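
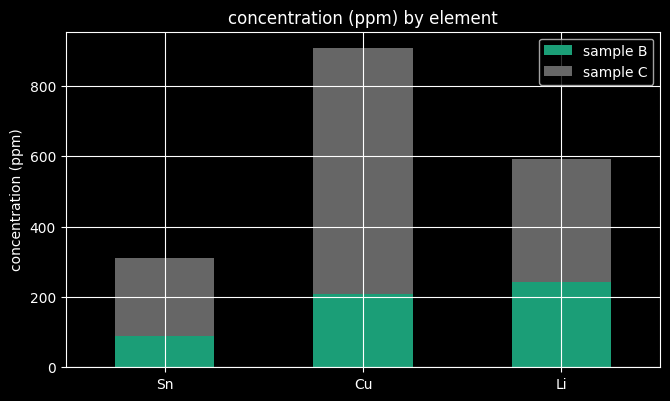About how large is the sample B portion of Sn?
sample B top ≈ 100, bottom ≈ 0; segment ≈ 100.

≈ 100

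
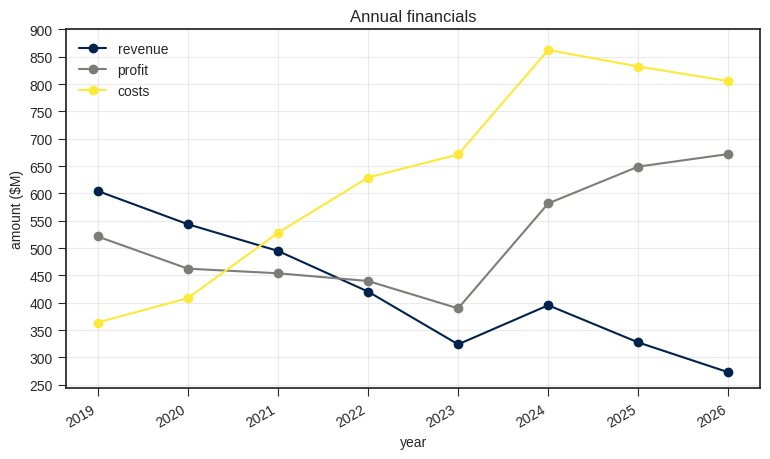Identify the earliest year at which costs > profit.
2021

2020: costs ≈ 400 vs profit ≈ 450 (not yet); 2021: costs ≈ 550 vs profit ≈ 450 (first crossover).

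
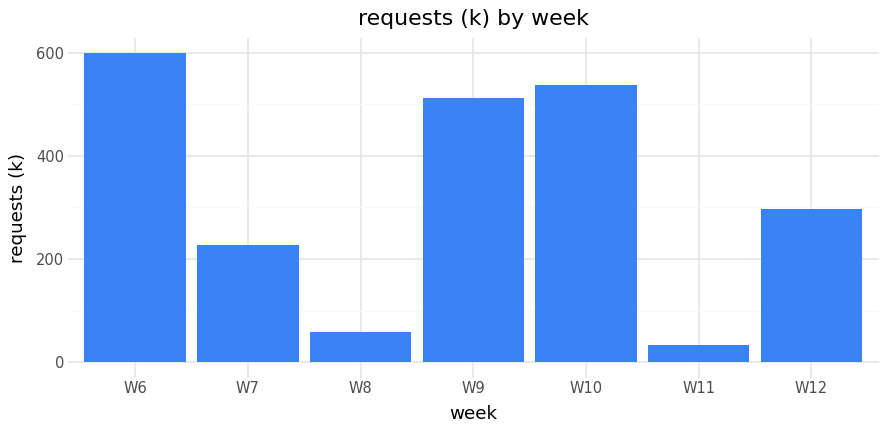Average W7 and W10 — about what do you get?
≈ 400

(250 + 550) / 2 ≈ 400.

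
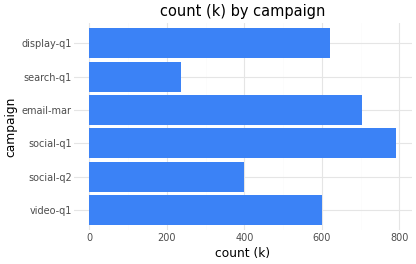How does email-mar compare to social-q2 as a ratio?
≈ 1.75×

email-mar ≈ 700, social-q2 ≈ 400; 700/400 ≈ 1.75.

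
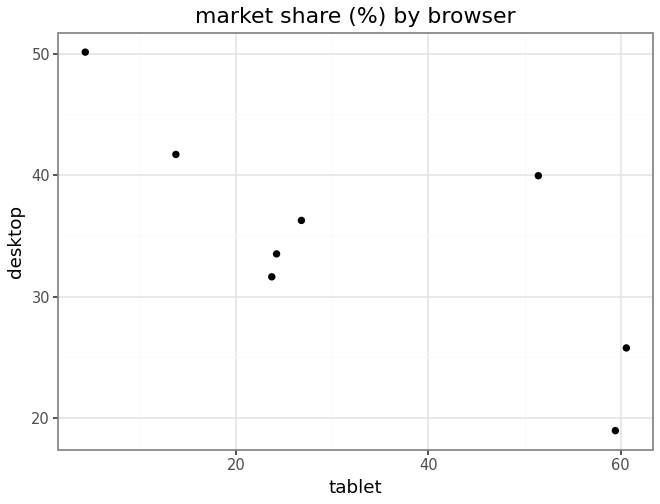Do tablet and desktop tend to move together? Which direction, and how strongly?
negative, strong

Points are negatively correlated; strong (|r| ≈ 0.8).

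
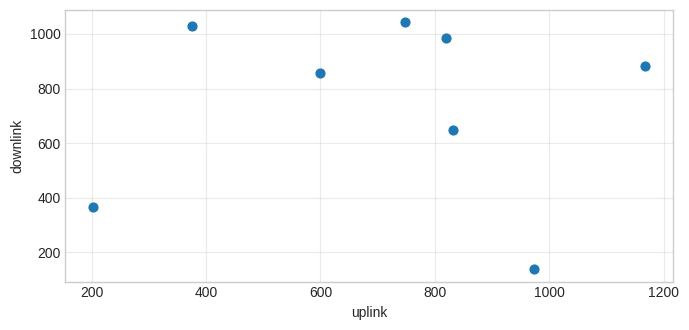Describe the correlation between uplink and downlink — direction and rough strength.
no clear correlation

Points are roughly uncorrelated; weak (|r| ≈ 0.0).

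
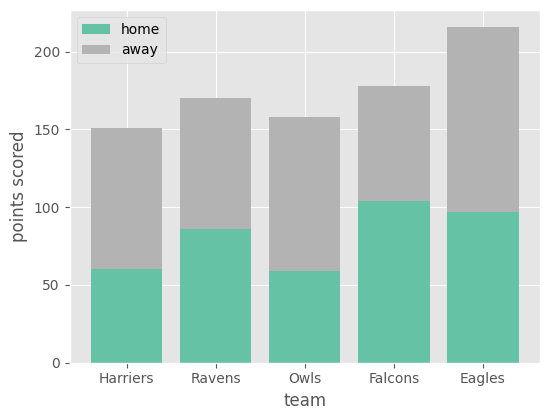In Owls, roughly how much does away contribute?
away top ≈ 160, bottom ≈ 60; segment ≈ 100.

≈ 100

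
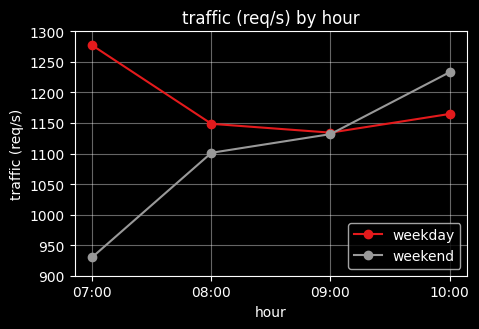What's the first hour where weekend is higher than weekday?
09:00: weekend ≈ 1150 vs weekday ≈ 1150 (not yet); 10:00: weekend ≈ 1250 vs weekday ≈ 1150 (first crossover).

10:00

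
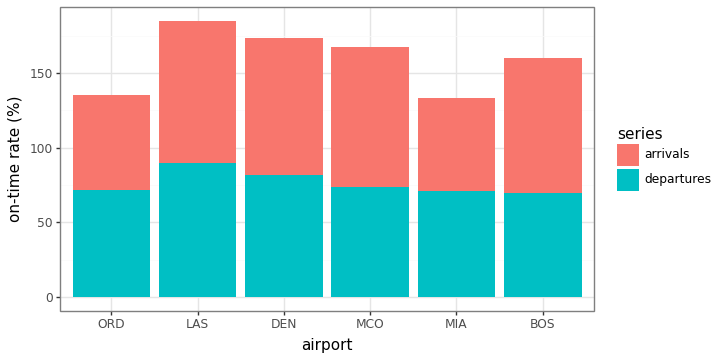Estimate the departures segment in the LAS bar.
departures top ≈ 100, bottom ≈ 0; segment ≈ 100.

≈ 100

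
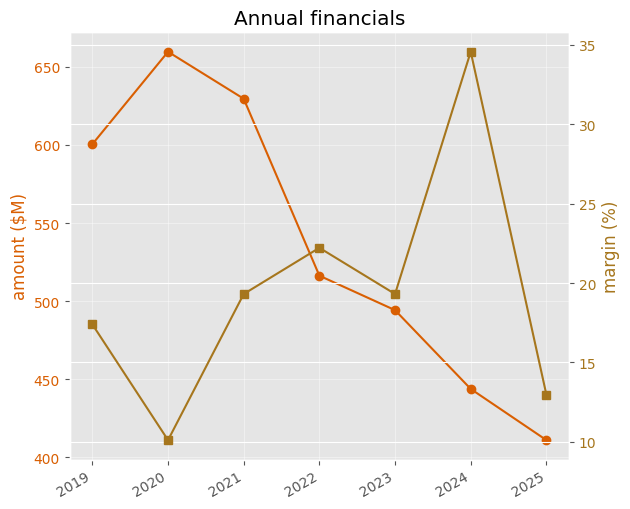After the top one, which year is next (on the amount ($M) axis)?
2021

Top 3 (on the amount ($M) axis): 2020 ≈ 650, 2021 ≈ 625, 2019 ≈ 600.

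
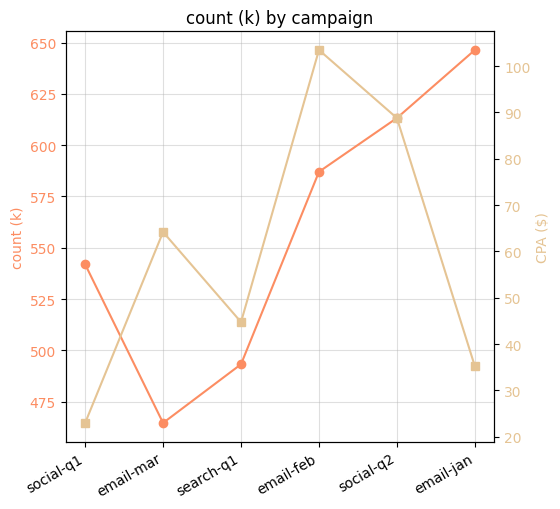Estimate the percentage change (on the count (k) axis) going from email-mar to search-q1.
≈ +8.7%

email-mar ≈ 460, search-q1 ≈ 500; (500 − 460) / 460 ≈ +8.7%.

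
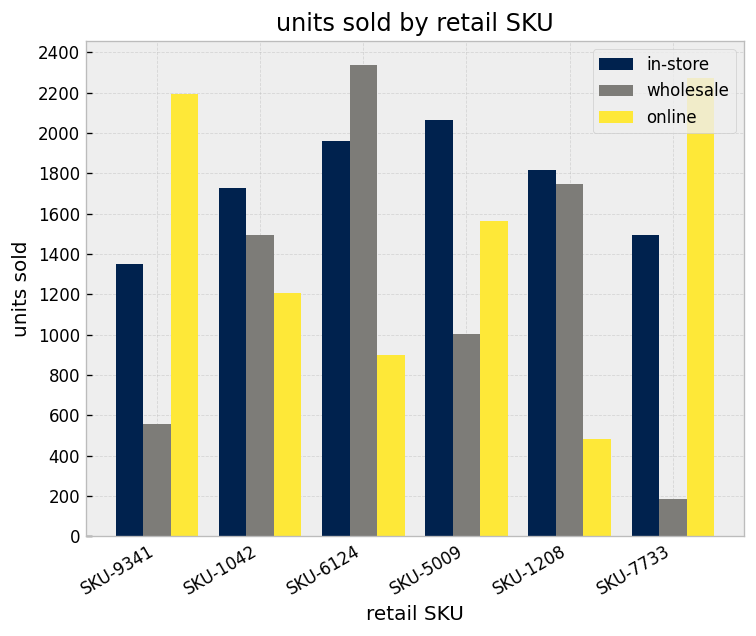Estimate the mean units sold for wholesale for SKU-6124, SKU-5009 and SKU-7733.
(2400 + 1000 + 200) / 3 ≈ 1200.

≈ 1200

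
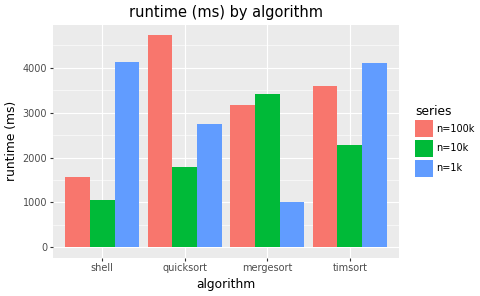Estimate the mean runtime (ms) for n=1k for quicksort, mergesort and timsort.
(3000 + 1000 + 4000) / 3 ≈ 2667.

≈ 2667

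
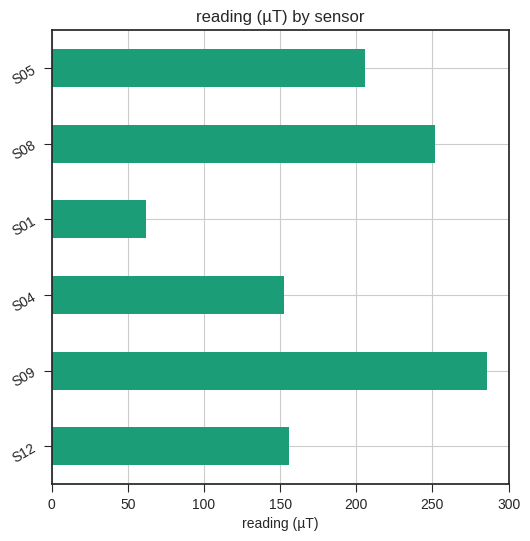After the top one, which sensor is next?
Top 3: S09 ≈ 275, S08 ≈ 250, S05 ≈ 200.

S08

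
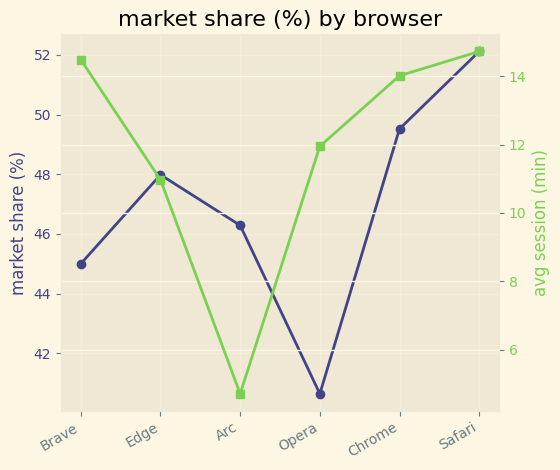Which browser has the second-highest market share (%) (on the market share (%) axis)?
Top 3 (on the market share (%) axis): Safari ≈ 52, Chrome ≈ 50, Edge ≈ 48.

Chrome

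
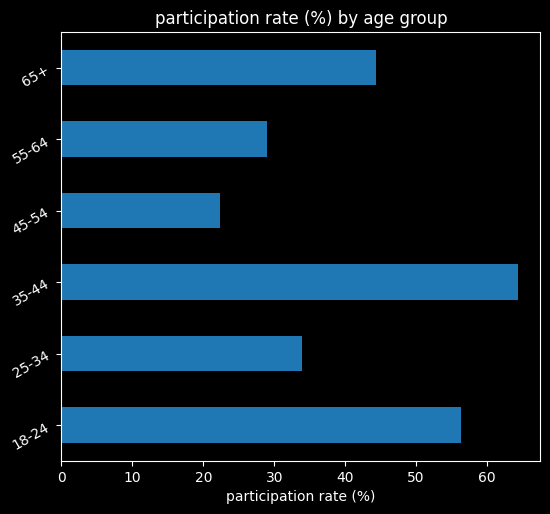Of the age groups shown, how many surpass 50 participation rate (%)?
Above 50: 18-24, 35-44.

2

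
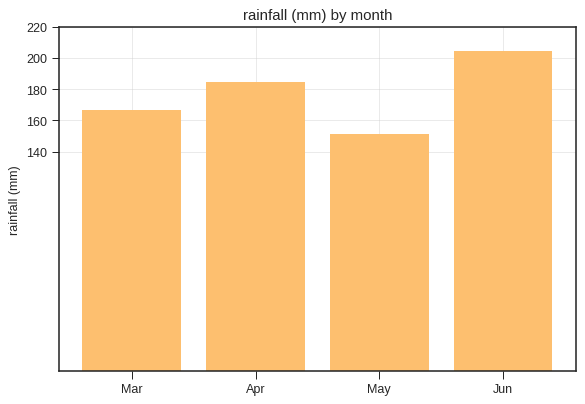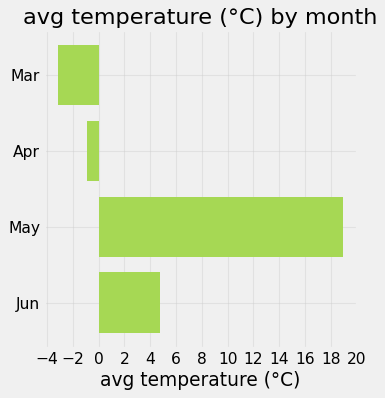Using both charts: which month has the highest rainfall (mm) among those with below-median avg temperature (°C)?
Chart 2 median avg temperature (°C) ≈ 2; below-median months: Mar, Apr. Among those, Apr has the highest rainfall (mm) (≈ 180).

Apr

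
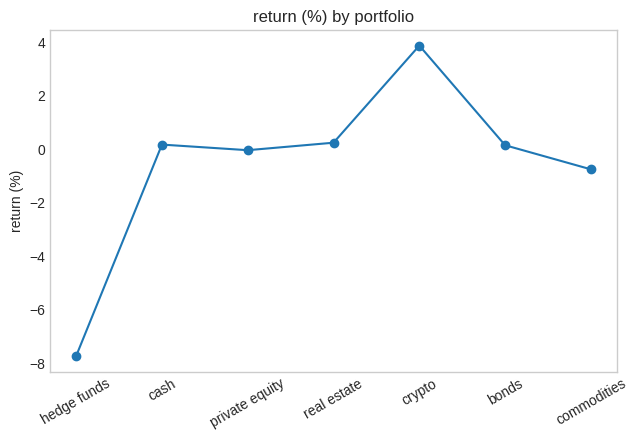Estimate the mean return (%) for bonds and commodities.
(0 + -1) / 2 ≈ 0.

≈ 0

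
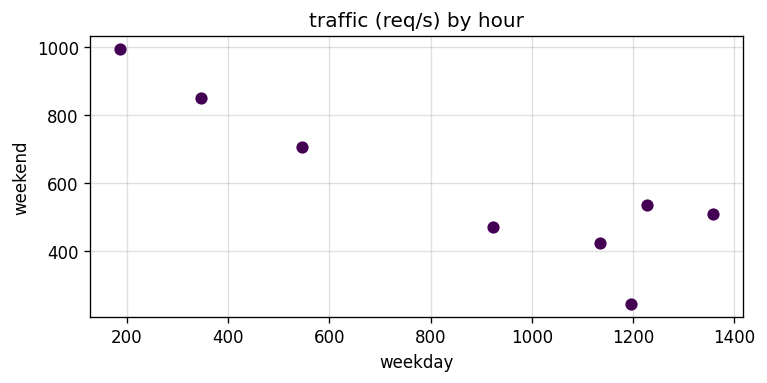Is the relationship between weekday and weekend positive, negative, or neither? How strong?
negative, strong

Points are negatively correlated; strong (|r| ≈ 0.9).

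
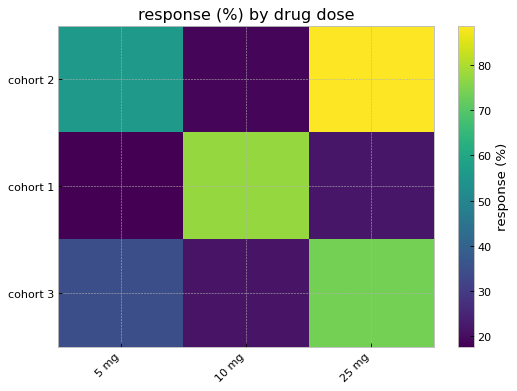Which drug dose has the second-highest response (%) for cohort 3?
Top 3 for cohort 3: 25 mg ≈ 70, 5 mg ≈ 30, 10 mg ≈ 20.

5 mg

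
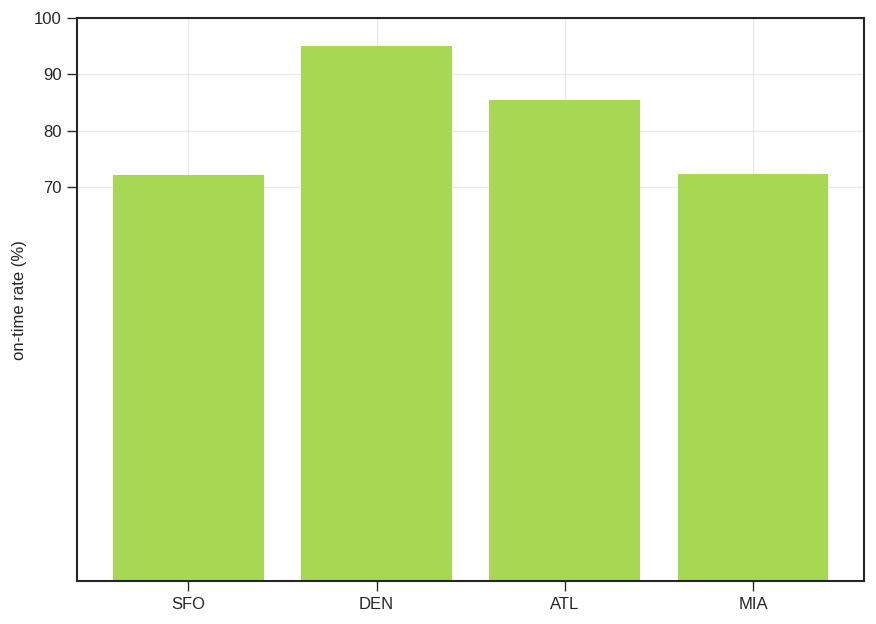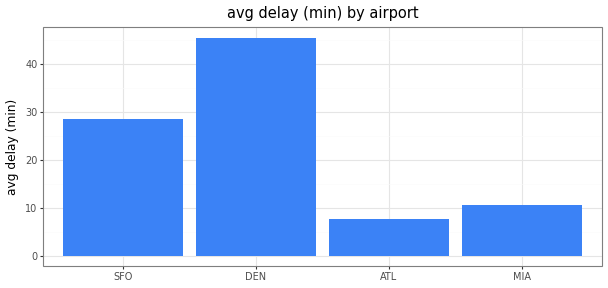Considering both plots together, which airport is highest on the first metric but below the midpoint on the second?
Chart 2 median avg delay (min) ≈ 20; below-median airports: ATL, MIA. Among those, ATL has the highest on-time rate (%) (≈ 90).

ATL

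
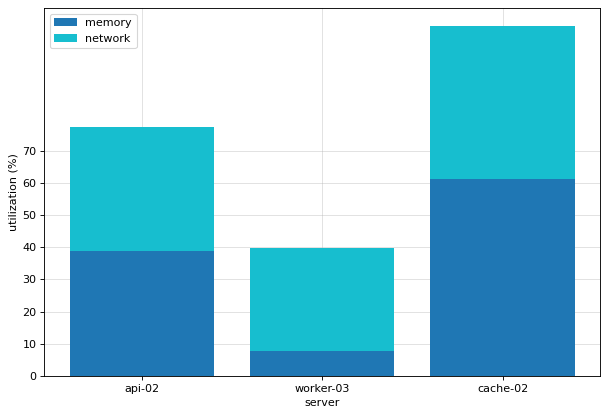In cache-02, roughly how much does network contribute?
network top ≈ 110, bottom ≈ 60; segment ≈ 50.

≈ 50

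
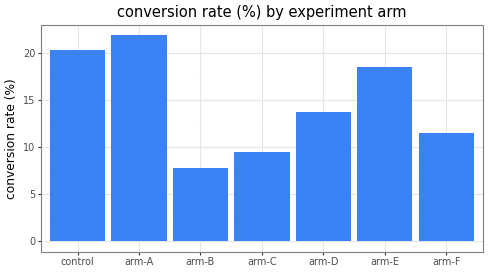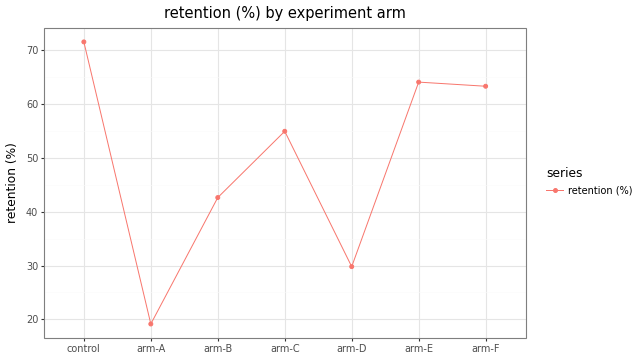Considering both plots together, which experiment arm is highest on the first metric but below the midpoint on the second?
arm-A

Chart 2 median retention (%) ≈ 50; below-median experiment arms: arm-A, arm-B, arm-D. Among those, arm-A has the highest conversion rate (%) (≈ 20).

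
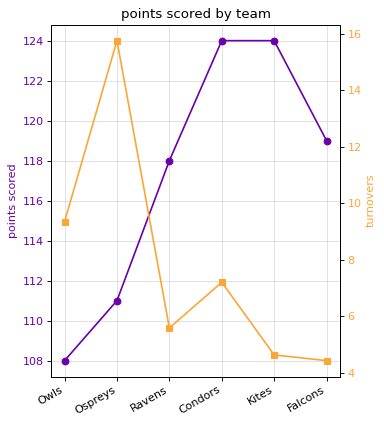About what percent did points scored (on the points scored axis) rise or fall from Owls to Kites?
≈ +14.8%

Owls ≈ 108, Kites ≈ 124; (124 − 108) / 108 ≈ +14.8%.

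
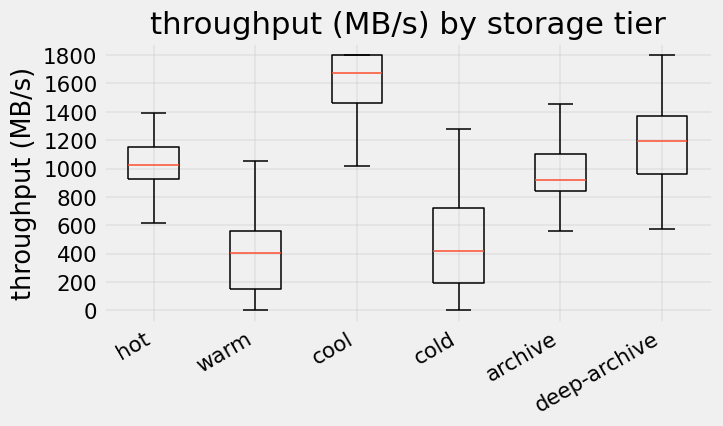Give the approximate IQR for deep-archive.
Q3 ≈ 1400, Q1 ≈ 1000; IQR ≈ 400.

≈ 400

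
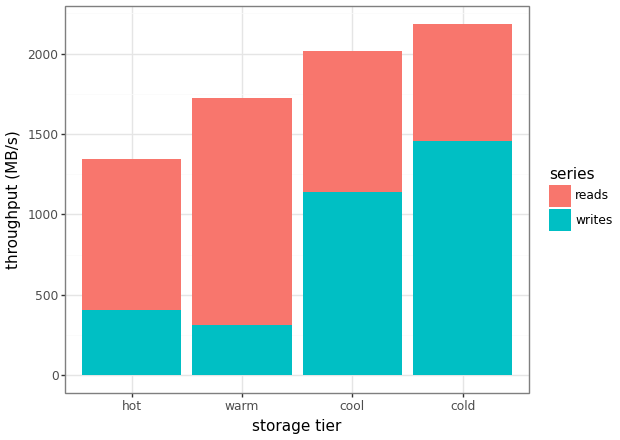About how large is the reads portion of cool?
reads top ≈ 2000, bottom ≈ 1200; segment ≈ 800.

≈ 800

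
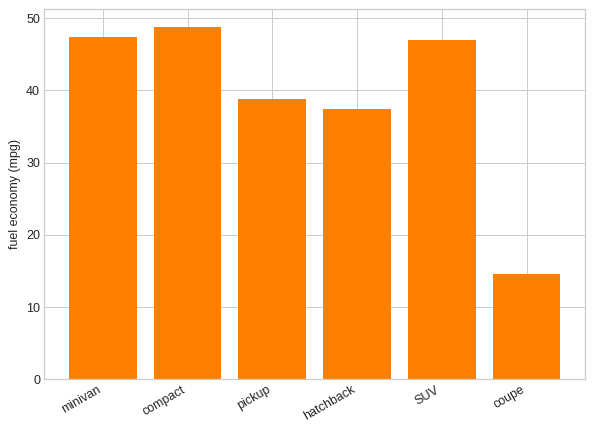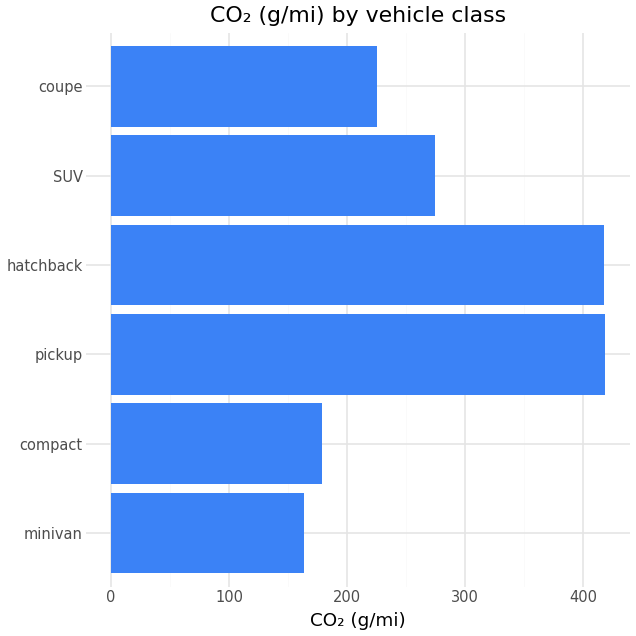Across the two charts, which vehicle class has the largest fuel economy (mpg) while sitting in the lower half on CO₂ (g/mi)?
Chart 2 median CO₂ (g/mi) ≈ 250; below-median vehicle classes: minivan, compact, coupe. Among those, compact has the highest fuel economy (mpg) (≈ 50).

compact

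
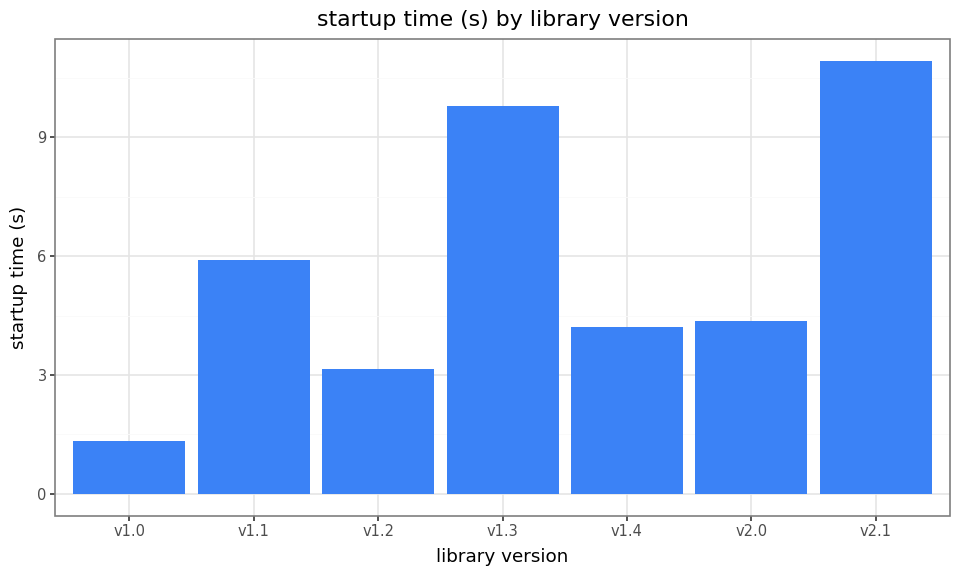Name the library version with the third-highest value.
v1.1

Top 4: v2.1 ≈ 11, v1.3 ≈ 10, v1.1 ≈ 6, v2.0 ≈ 4.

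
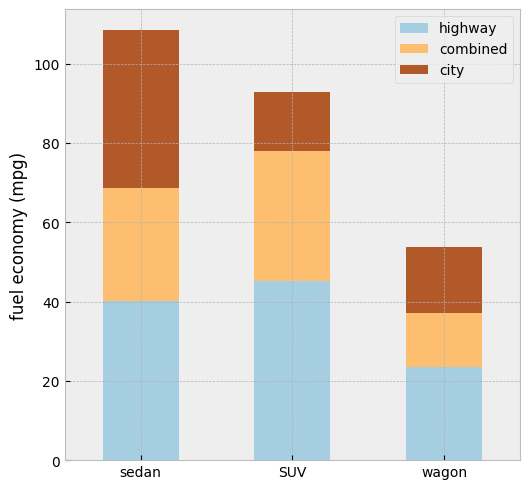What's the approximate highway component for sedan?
≈ 40

highway top ≈ 40, bottom ≈ 0; segment ≈ 40.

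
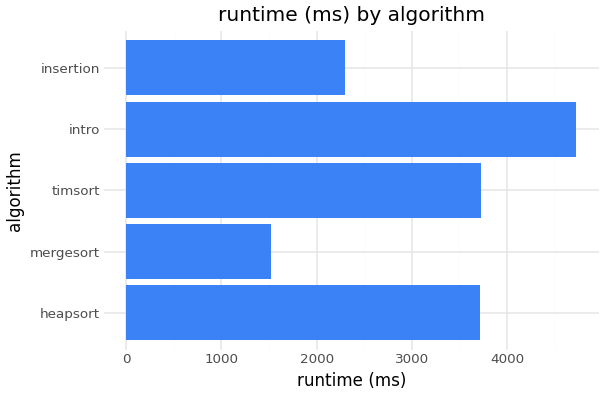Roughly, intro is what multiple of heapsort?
≈ 1.29×

intro ≈ 4500, heapsort ≈ 3500; 4500/3500 ≈ 1.29.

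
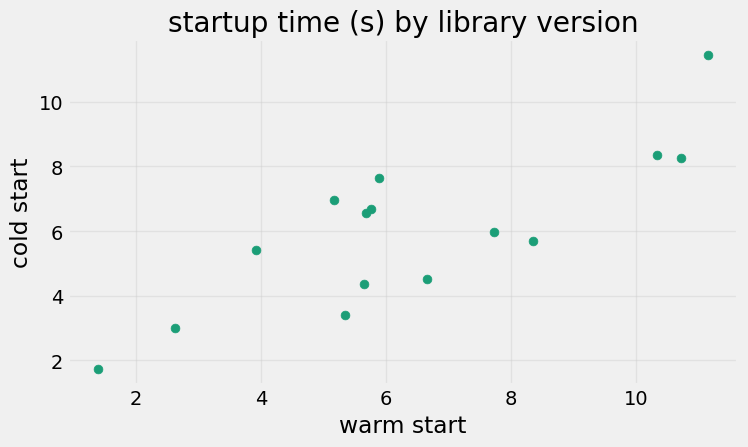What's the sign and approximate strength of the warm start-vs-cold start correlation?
Points are positively correlated; strong (|r| ≈ 0.8).

positive, strong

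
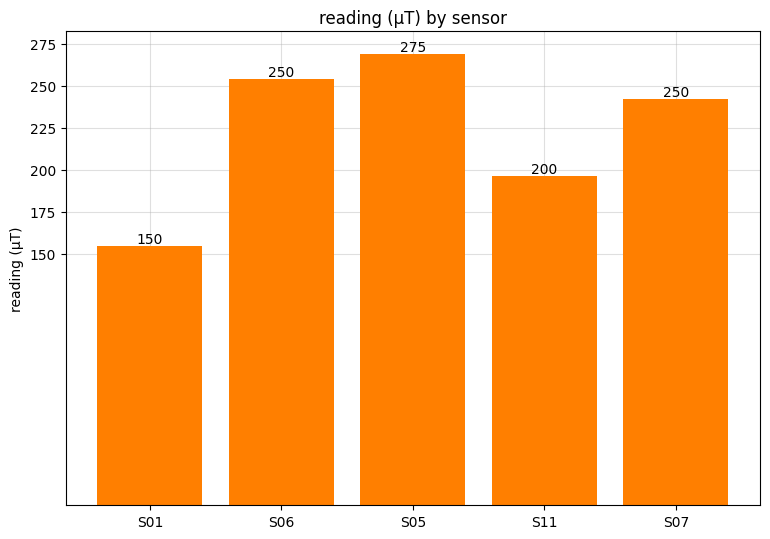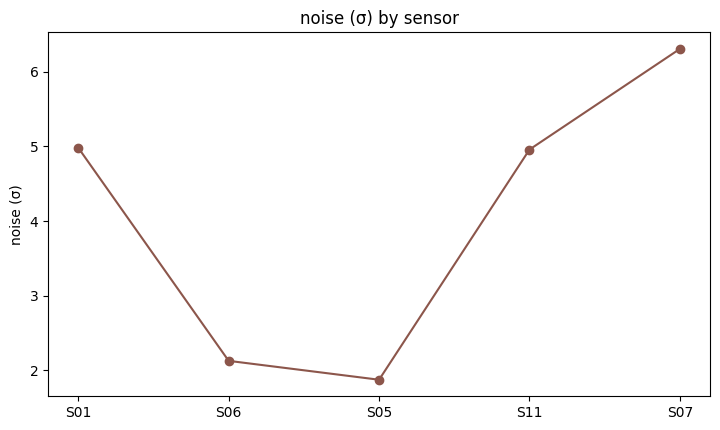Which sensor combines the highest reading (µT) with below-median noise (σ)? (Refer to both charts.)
S05

Chart 2 median noise (σ) ≈ 5; below-median sensors: S06, S05. Among those, S05 has the highest reading (µT) (≈ 275).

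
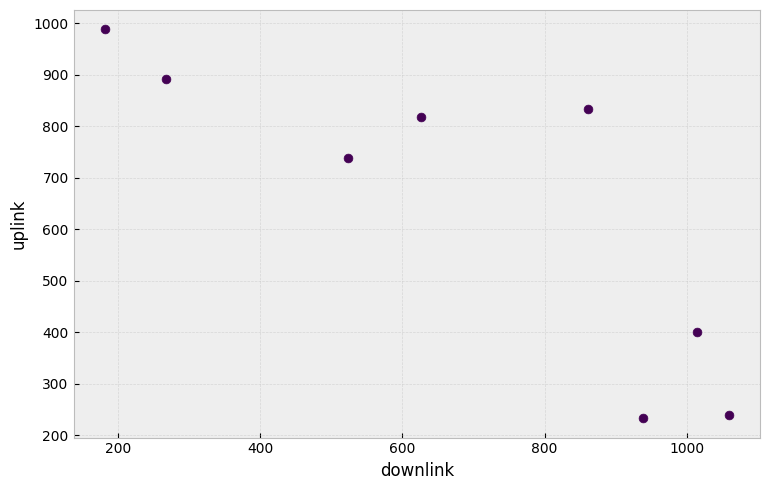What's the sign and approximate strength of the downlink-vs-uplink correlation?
Points are negatively correlated; strong (|r| ≈ 0.8).

negative, strong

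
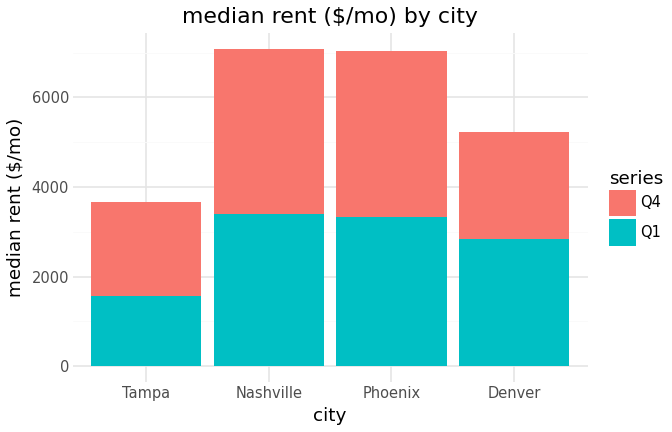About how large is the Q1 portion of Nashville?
Q1 top ≈ 3000, bottom ≈ 0; segment ≈ 3000.

≈ 3000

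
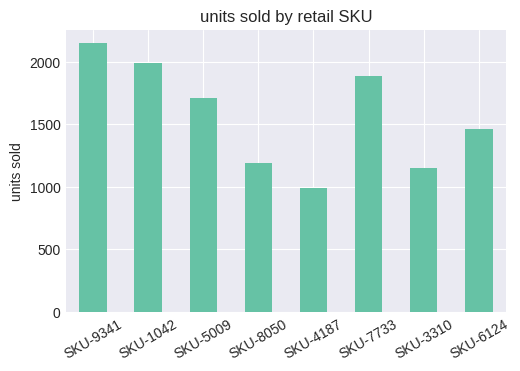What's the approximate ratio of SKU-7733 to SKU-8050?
SKU-7733 ≈ 1800, SKU-8050 ≈ 1200; 1800/1200 ≈ 1.5.

≈ 1.5×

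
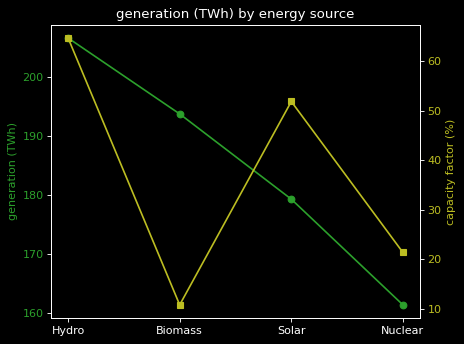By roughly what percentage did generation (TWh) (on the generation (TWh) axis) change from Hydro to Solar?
Hydro ≈ 205, Solar ≈ 180; (180 − 205) / 205 ≈ -12.2%.

≈ -12.2%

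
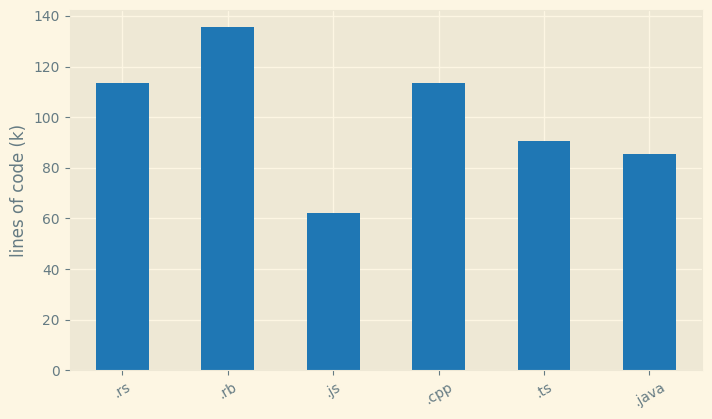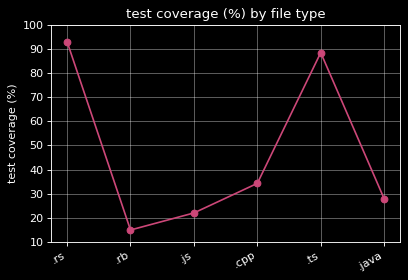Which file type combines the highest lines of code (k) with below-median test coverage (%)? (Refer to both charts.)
Chart 2 median test coverage (%) ≈ 30; below-median file types: .rb, .js, .java. Among those, .rb has the highest lines of code (k) (≈ 140).

.rb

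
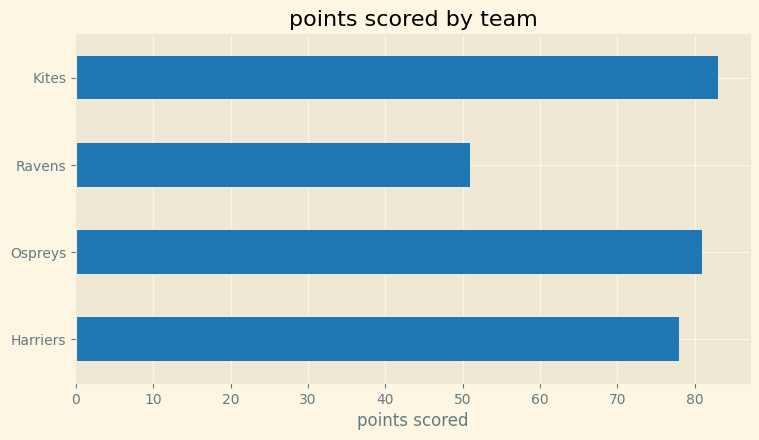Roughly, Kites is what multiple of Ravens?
Kites ≈ 80, Ravens ≈ 50; 80/50 ≈ 1.6.

≈ 1.6×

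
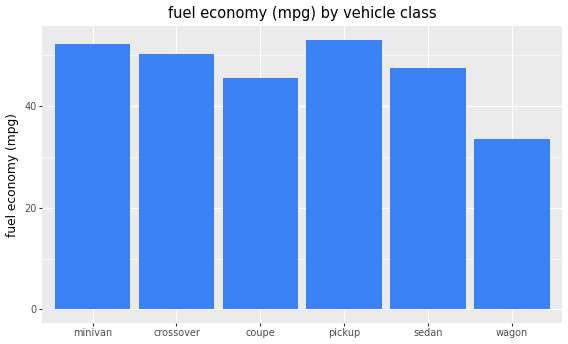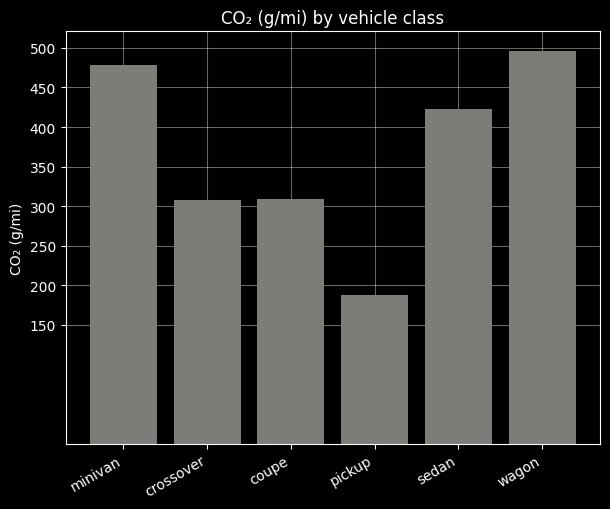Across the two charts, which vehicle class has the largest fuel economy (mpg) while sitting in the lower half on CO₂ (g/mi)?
Chart 2 median CO₂ (g/mi) ≈ 350; below-median vehicle classes: crossover, coupe, pickup. Among those, pickup has the highest fuel economy (mpg) (≈ 55).

pickup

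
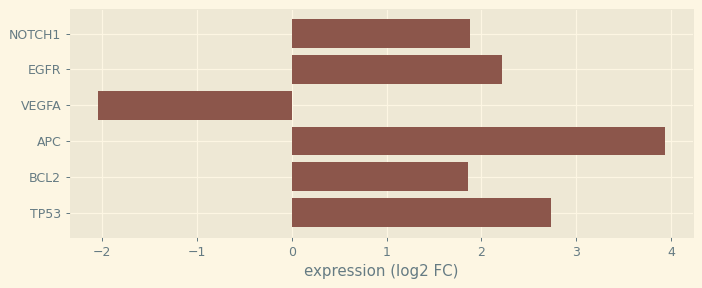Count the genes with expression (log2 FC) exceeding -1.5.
Above -1.5: NOTCH1, EGFR, APC, BCL2, TP53.

5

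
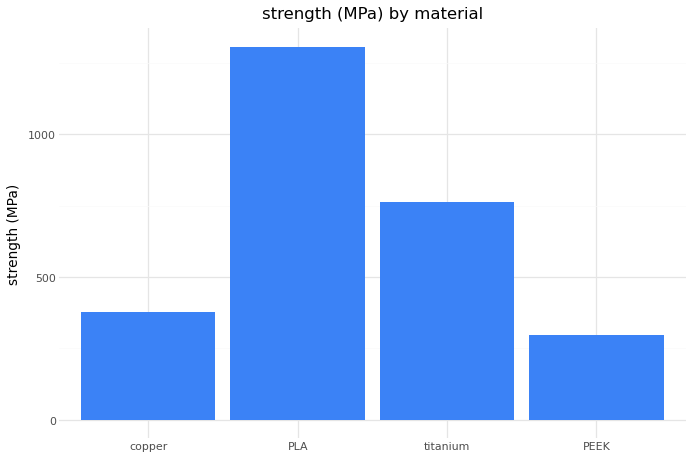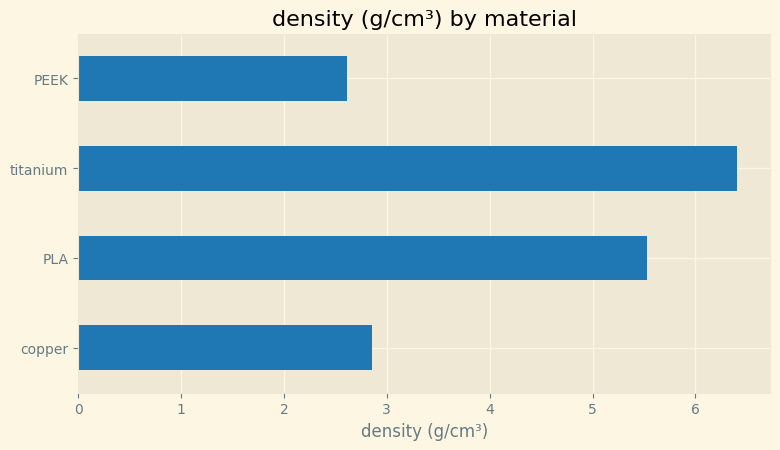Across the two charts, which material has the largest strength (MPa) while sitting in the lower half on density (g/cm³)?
Chart 2 median density (g/cm³) ≈ 4; below-median materials: copper, PEEK. Among those, copper has the highest strength (MPa) (≈ 400).

copper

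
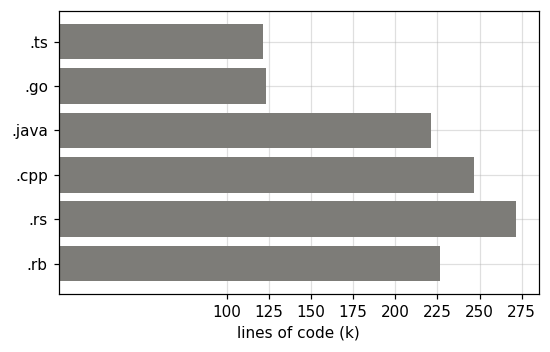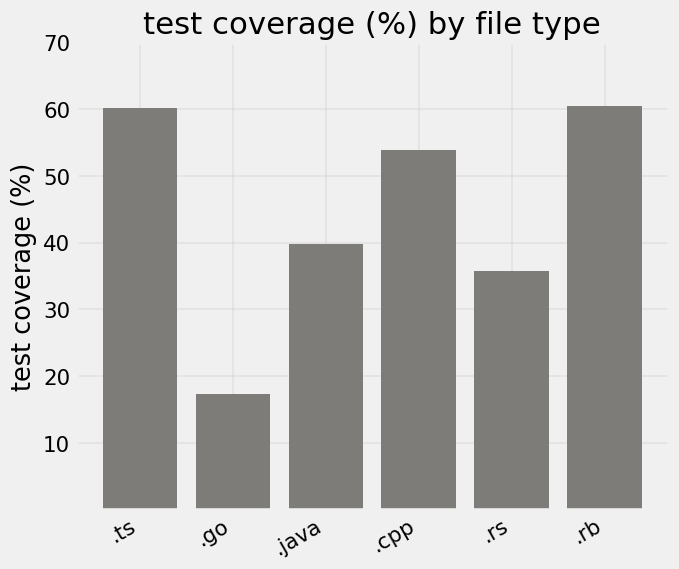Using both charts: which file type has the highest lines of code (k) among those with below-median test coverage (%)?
Chart 2 median test coverage (%) ≈ 50; below-median file types: .go, .java, .rs. Among those, .rs has the highest lines of code (k) (≈ 275).

.rs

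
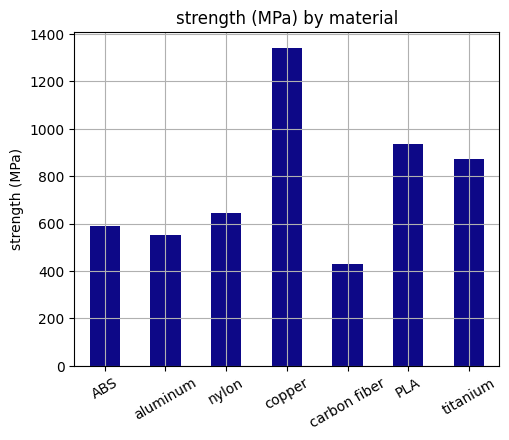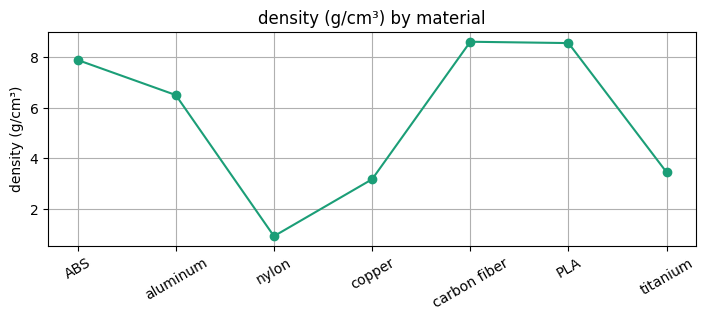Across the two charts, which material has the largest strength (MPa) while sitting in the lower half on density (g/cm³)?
copper

Chart 2 median density (g/cm³) ≈ 7; below-median materials: nylon, copper, titanium. Among those, copper has the highest strength (MPa) (≈ 1400).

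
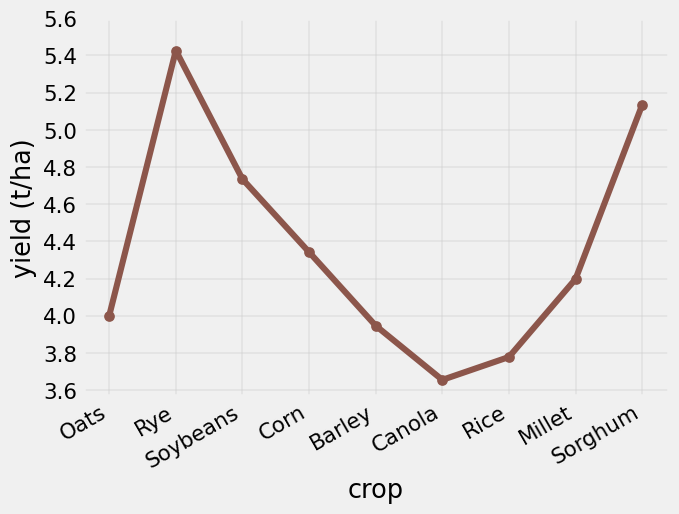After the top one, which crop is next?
Sorghum

Top 3: Rye ≈ 5.4, Sorghum ≈ 5.2, Soybeans ≈ 4.8.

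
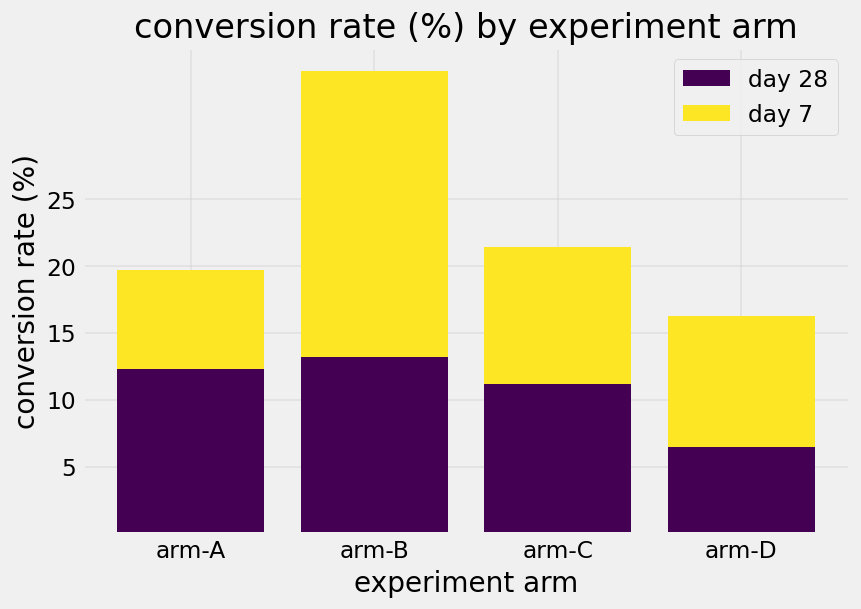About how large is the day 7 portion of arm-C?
day 7 top ≈ 20, bottom ≈ 10; segment ≈ 10.

≈ 10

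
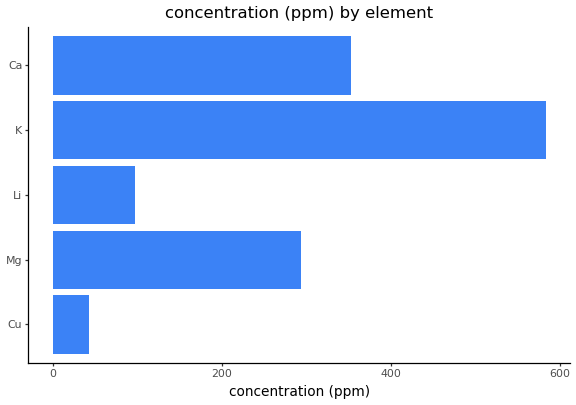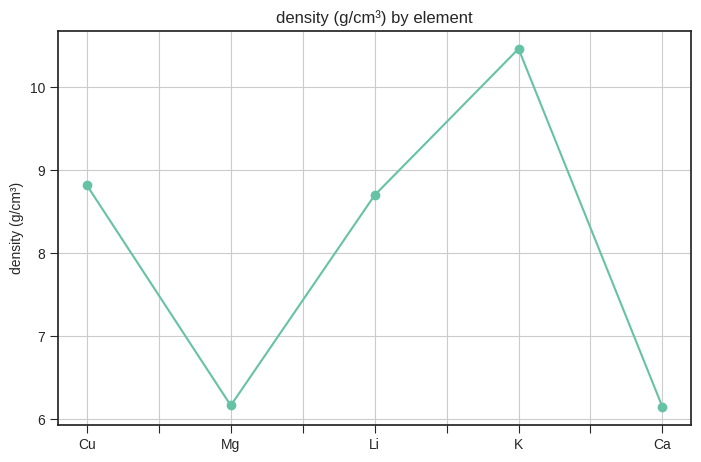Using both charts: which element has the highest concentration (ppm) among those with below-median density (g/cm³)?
Chart 2 median density (g/cm³) ≈ 9; below-median elements: Mg, Ca. Among those, Ca has the highest concentration (ppm) (≈ 400).

Ca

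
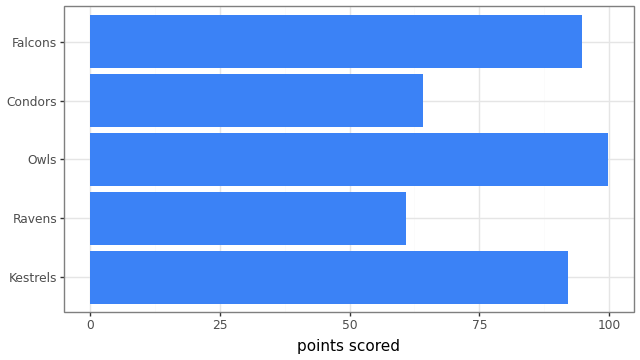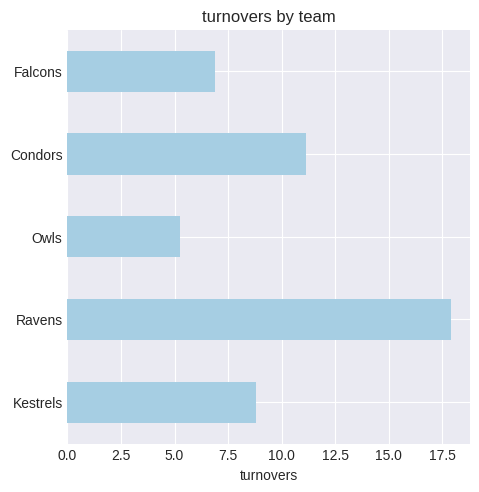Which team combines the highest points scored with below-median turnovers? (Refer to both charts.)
Owls

Chart 2 median turnovers ≈ 8; below-median teams: Owls, Falcons. Among those, Owls has the highest points scored (≈ 100).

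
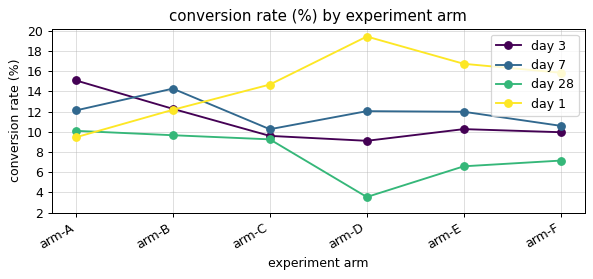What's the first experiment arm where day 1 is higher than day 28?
arm-B

arm-A: day 1 ≈ 10 vs day 28 ≈ 10 (not yet); arm-B: day 1 ≈ 12 vs day 28 ≈ 10 (first crossover).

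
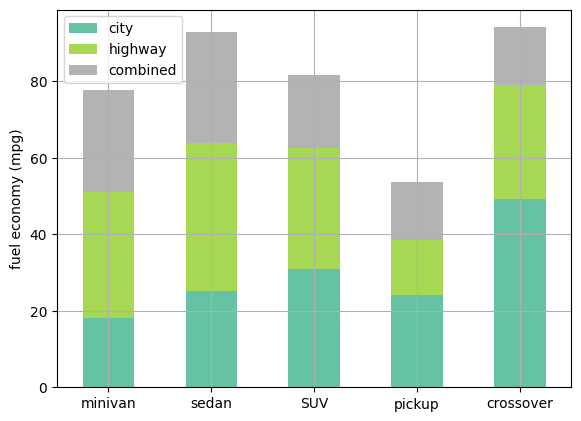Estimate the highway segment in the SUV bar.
highway top ≈ 60, bottom ≈ 30; segment ≈ 30.

≈ 30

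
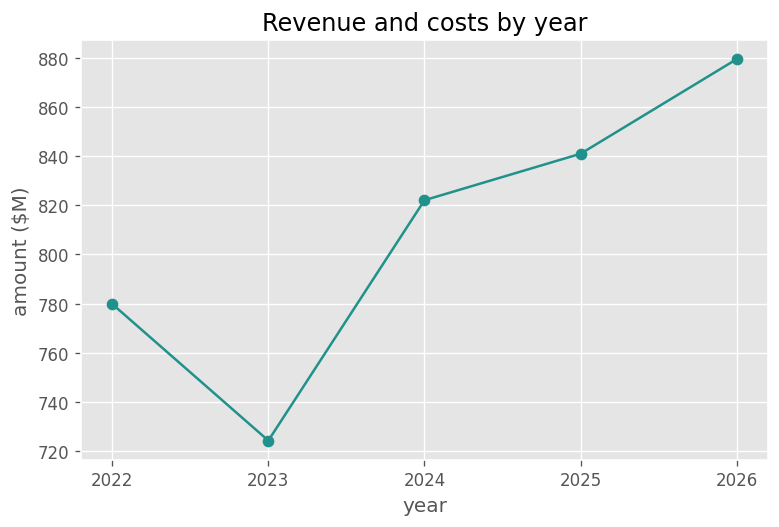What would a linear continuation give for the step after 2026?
≈ 910

Last three: 820, 840, 880 → slope ≈ 30/step → next ≈ 910.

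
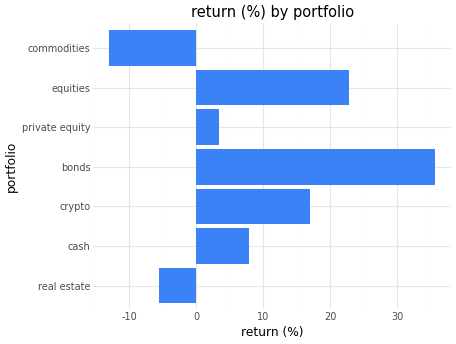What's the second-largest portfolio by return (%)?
Top 3: bonds ≈ 35, equities ≈ 25, crypto ≈ 15.

equities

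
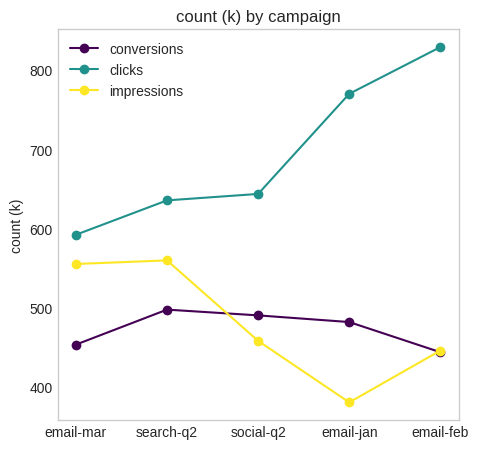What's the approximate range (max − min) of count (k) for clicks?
≈ 250

Max email-feb ≈ 850, min email-mar ≈ 600; range ≈ 250.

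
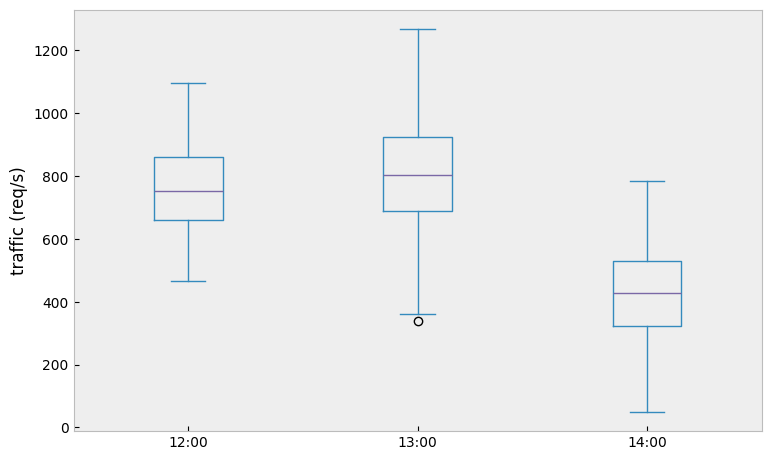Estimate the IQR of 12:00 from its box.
Q3 ≈ 850, Q1 ≈ 650; IQR ≈ 200.

≈ 200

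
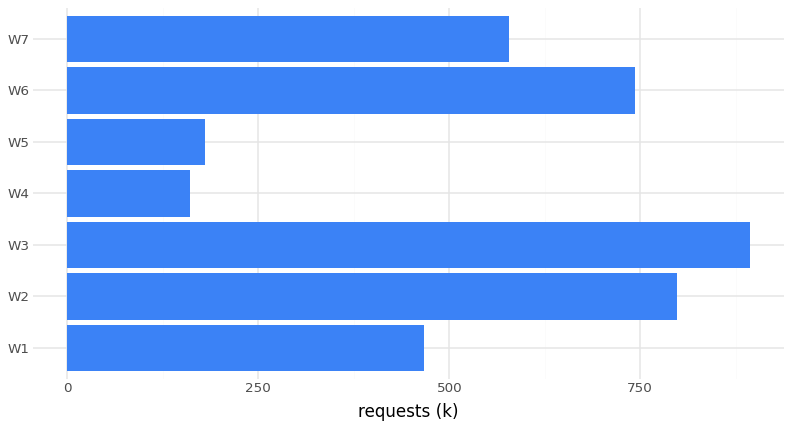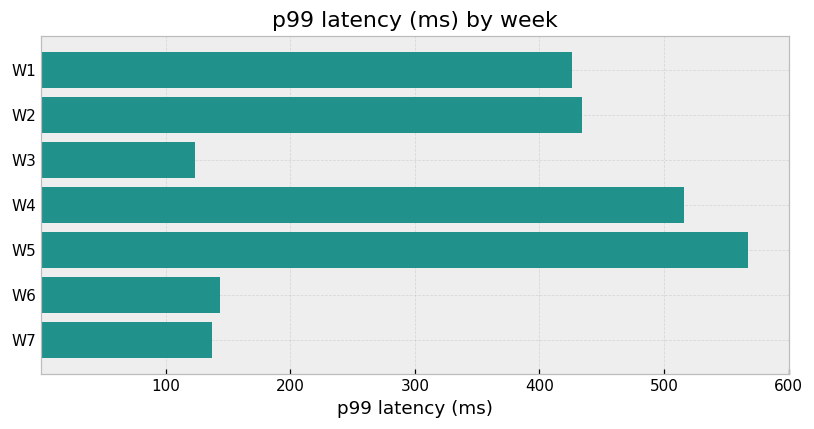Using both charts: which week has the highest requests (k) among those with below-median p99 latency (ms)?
W3

Chart 2 median p99 latency (ms) ≈ 400; below-median weeks: W3, W6, W7. Among those, W3 has the highest requests (k) (≈ 900).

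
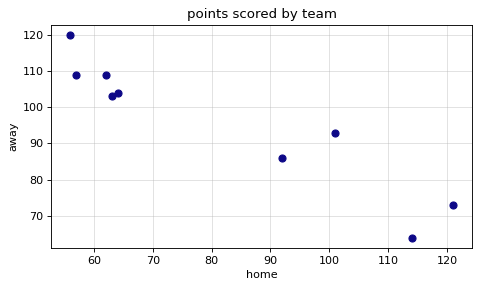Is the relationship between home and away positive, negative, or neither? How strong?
Points are negatively correlated; strong (|r| ≈ 0.9).

negative, strong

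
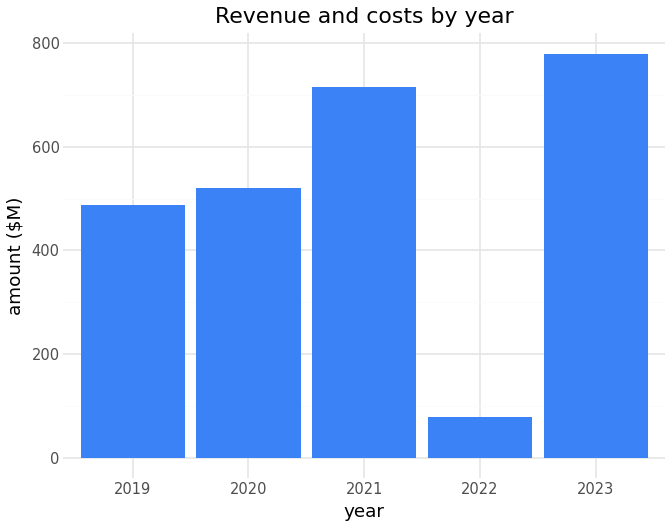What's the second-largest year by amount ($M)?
Top 3: 2023 ≈ 800, 2021 ≈ 700, 2020 ≈ 500.

2021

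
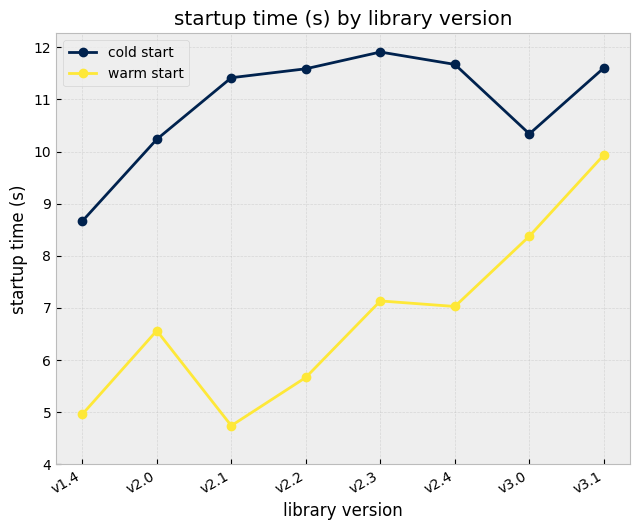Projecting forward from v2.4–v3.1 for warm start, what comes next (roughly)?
Last three: 7, 8, 10 → slope ≈ 1.5/step → next ≈ 11.5.

≈ 11.5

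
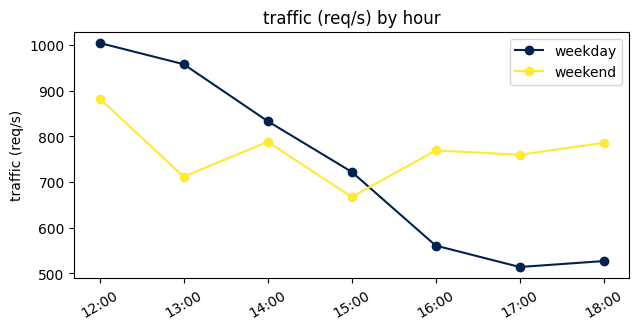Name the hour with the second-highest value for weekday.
13:00

Top 3 for weekday: 12:00 ≈ 1000, 13:00 ≈ 950, 14:00 ≈ 850.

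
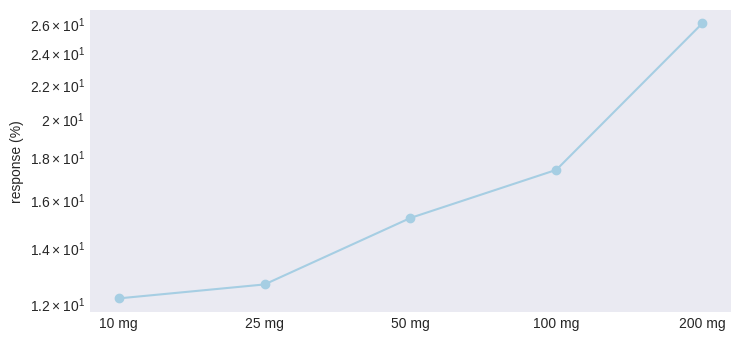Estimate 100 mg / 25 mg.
≈ 1.5×

100 mg ≈ 18, 25 mg ≈ 12; 18/12 ≈ 1.5.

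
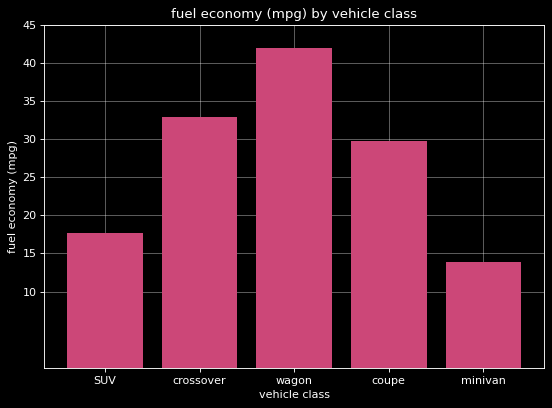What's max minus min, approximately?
≈ 25

Max wagon ≈ 40, min minivan ≈ 15; range ≈ 25.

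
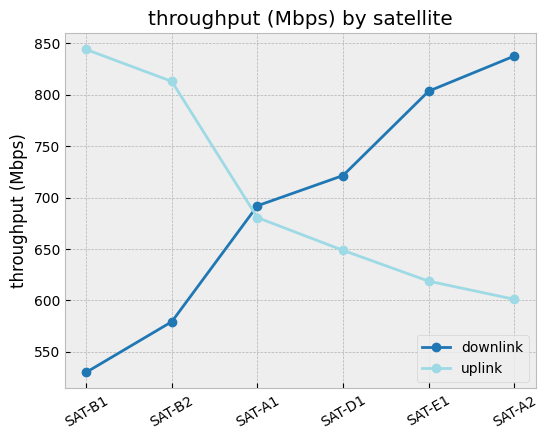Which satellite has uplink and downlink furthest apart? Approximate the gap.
SAT-B1, ≈ 300 Mbps

SAT-B1: uplink ≈ 850, downlink ≈ 550 → gap ≈ 300. Next-largest (SAT-A2) is only ≈ 250.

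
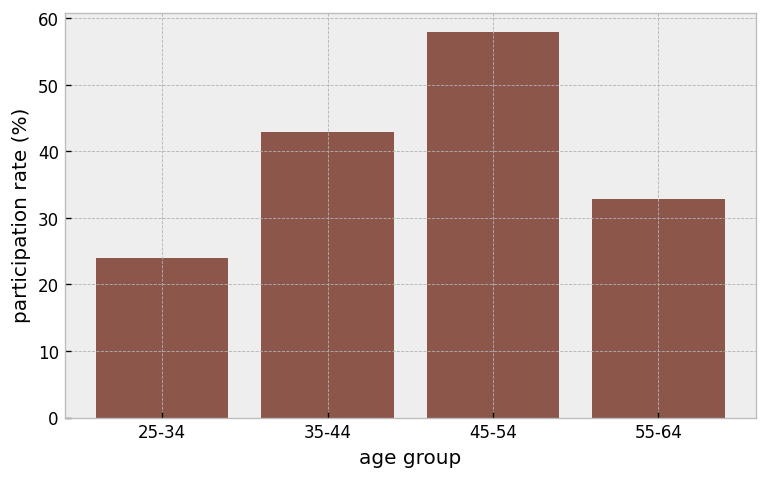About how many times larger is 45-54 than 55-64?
45-54 ≈ 60, 55-64 ≈ 35; 60/35 ≈ 1.71.

≈ 1.71×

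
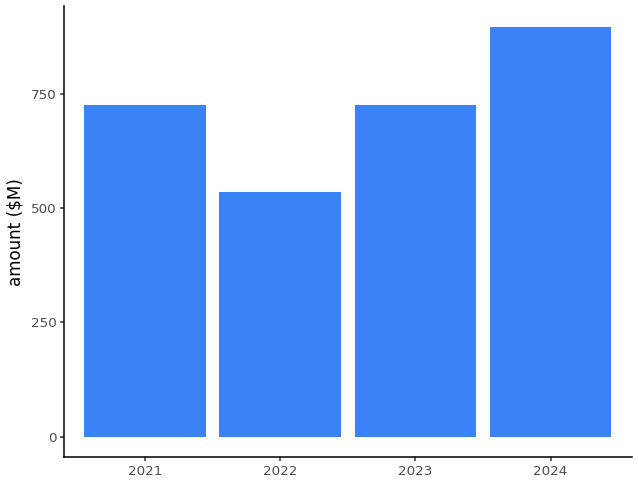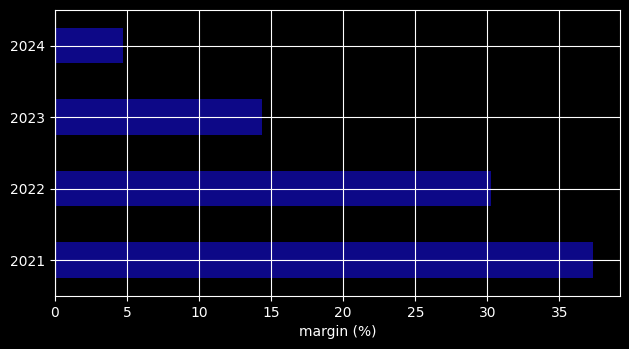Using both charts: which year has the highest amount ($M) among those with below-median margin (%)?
2024

Chart 2 median margin (%) ≈ 20; below-median years: 2023, 2024. Among those, 2024 has the highest amount ($M) (≈ 900).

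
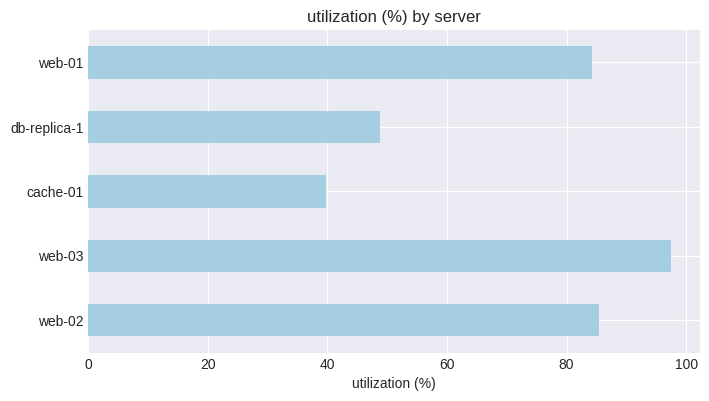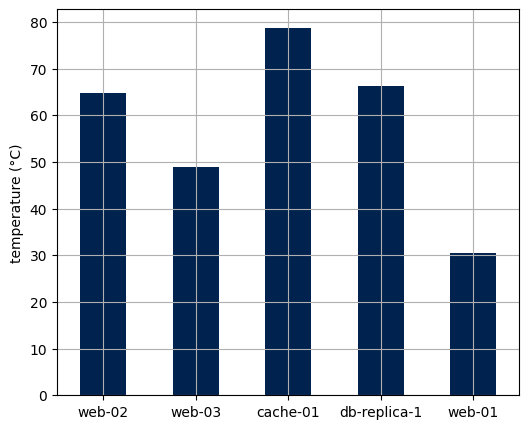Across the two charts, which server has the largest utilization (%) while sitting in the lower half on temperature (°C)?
Chart 2 median temperature (°C) ≈ 60; below-median servers: web-03, web-01. Among those, web-03 has the highest utilization (%) (≈ 100).

web-03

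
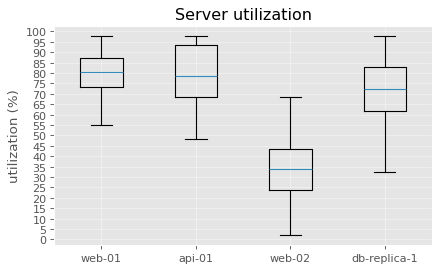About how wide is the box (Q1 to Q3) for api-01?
≈ 25

Q3 ≈ 95, Q1 ≈ 70; IQR ≈ 25.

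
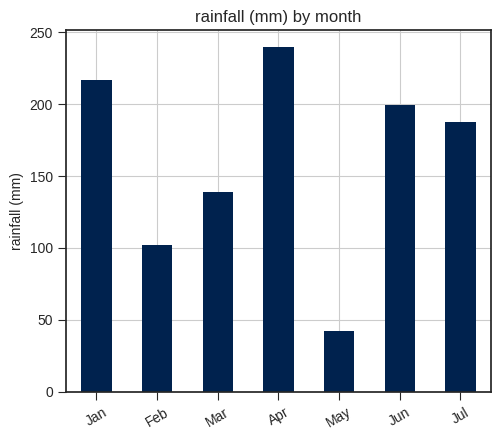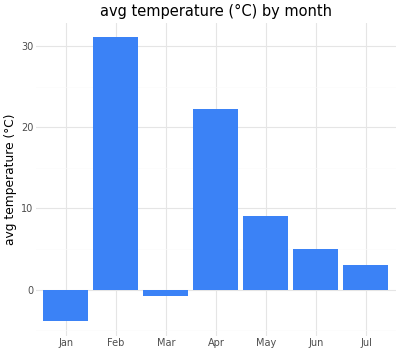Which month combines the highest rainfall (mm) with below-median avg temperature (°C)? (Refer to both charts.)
Jan

Chart 2 median avg temperature (°C) ≈ 5; below-median months: Jan, Mar, Jul. Among those, Jan has the highest rainfall (mm) (≈ 225).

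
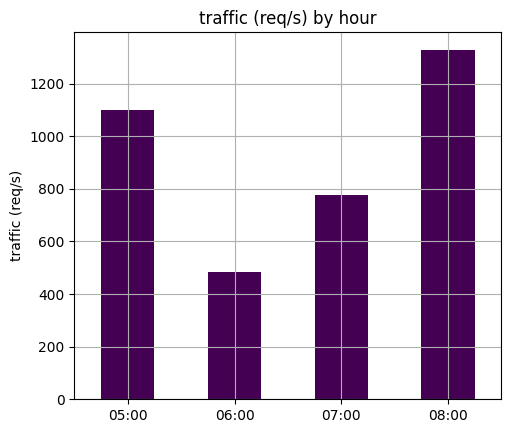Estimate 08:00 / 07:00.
≈ 1.75×

08:00 ≈ 1400, 07:00 ≈ 800; 1400/800 ≈ 1.75.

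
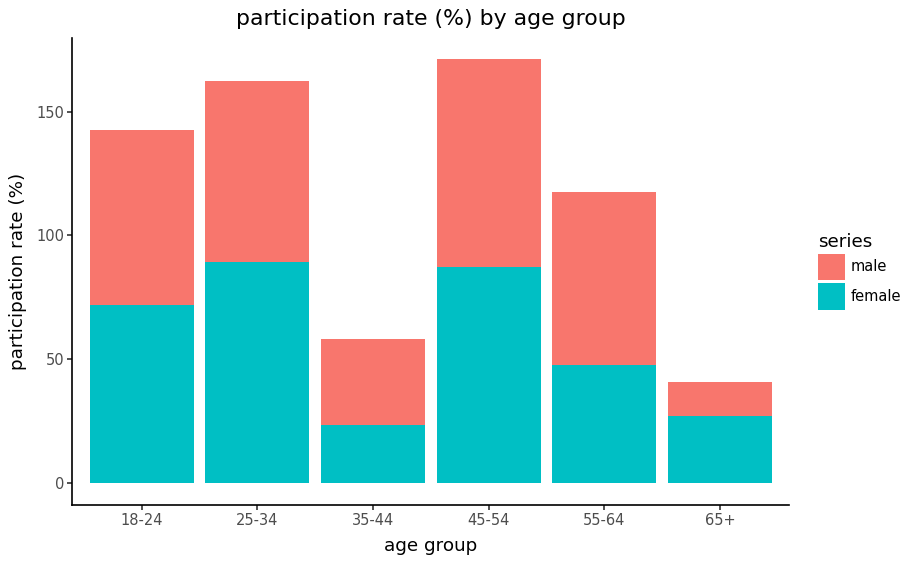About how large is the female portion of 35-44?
≈ 20

female top ≈ 20, bottom ≈ 0; segment ≈ 20.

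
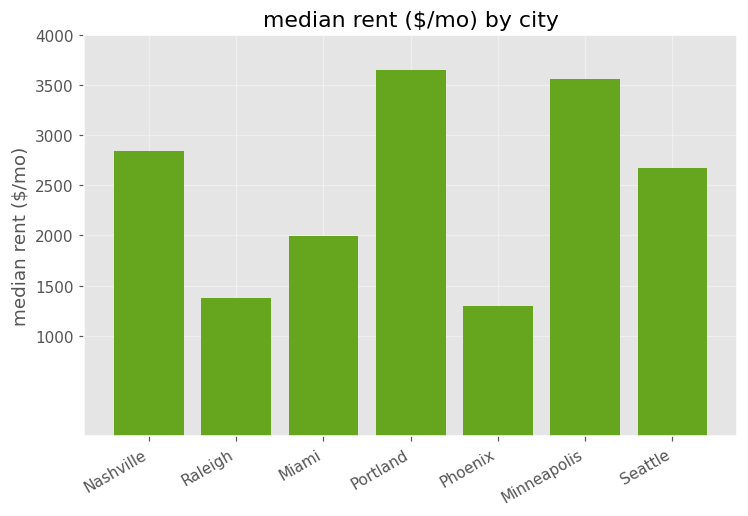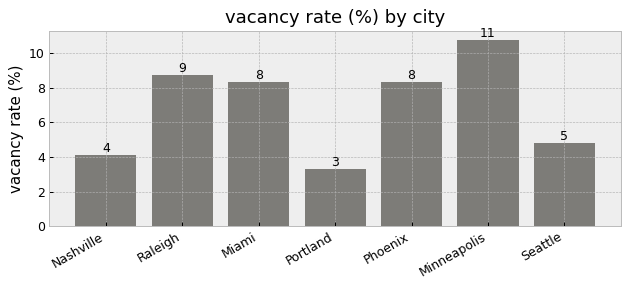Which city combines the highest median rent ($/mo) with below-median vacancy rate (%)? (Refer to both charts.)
Portland

Chart 2 median vacancy rate (%) ≈ 8; below-median cities: Nashville, Portland, Seattle. Among those, Portland has the highest median rent ($/mo) (≈ 3500).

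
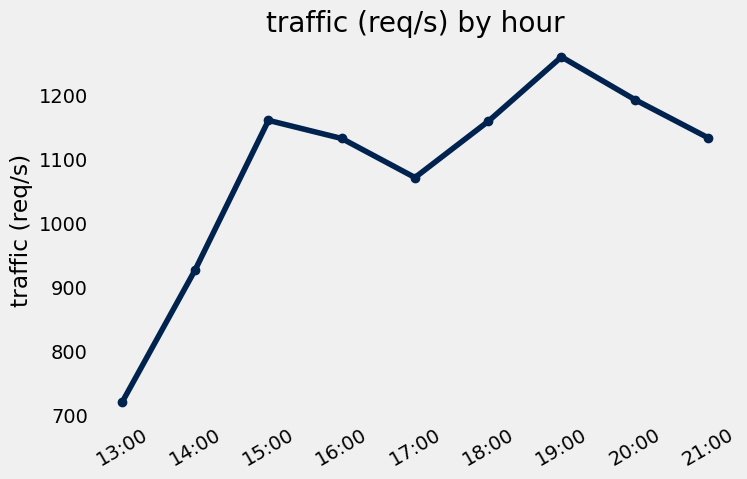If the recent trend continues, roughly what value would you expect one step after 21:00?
Last three: 1250, 1200, 1150 → slope ≈ -50/step → next ≈ 1100.

≈ 1100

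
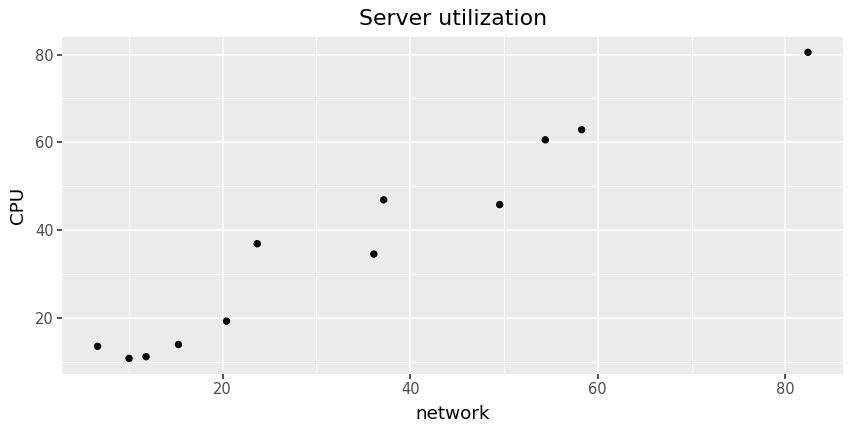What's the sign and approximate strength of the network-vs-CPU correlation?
positive, strong

Points are positively correlated; strong (|r| ≈ 1.0).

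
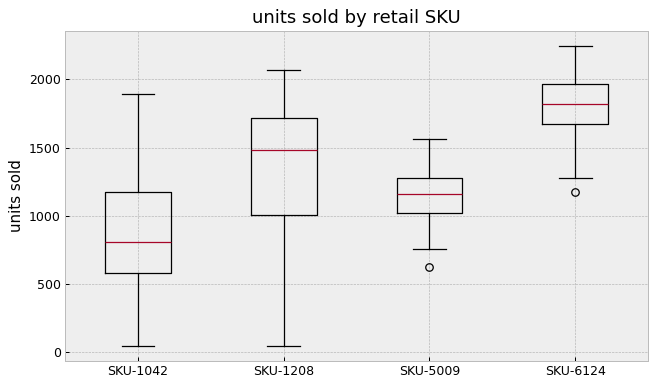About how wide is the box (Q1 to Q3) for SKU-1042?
≈ 600

Q3 ≈ 1200, Q1 ≈ 600; IQR ≈ 600.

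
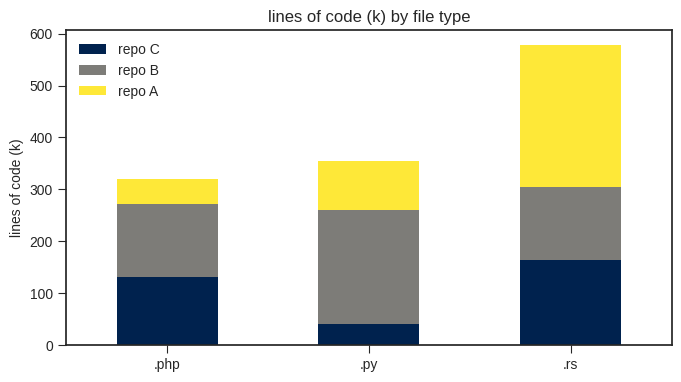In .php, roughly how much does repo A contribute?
repo A top ≈ 300, bottom ≈ 250; segment ≈ 50.

≈ 50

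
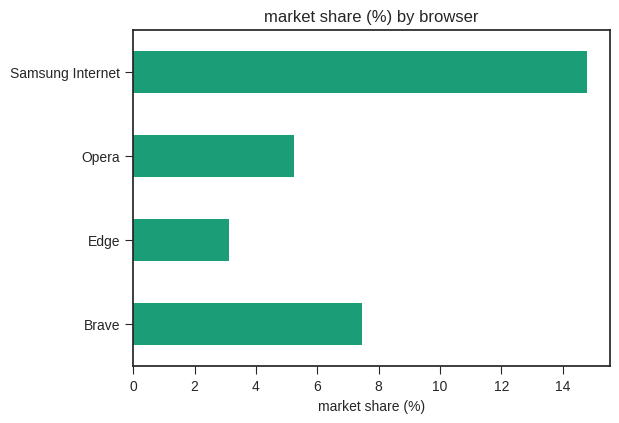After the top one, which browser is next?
Top 3: Samsung Internet ≈ 14, Brave ≈ 8, Opera ≈ 6.

Brave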